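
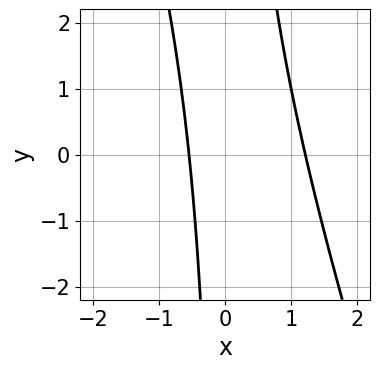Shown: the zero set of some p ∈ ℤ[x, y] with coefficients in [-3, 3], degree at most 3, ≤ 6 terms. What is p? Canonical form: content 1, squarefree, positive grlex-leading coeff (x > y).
3*x^2 + x*y - 2*x - 2

First, degree: no degree-1 curve has this shape, so deg p = 2.
Next, from the visible intercepts: no y-intercept at any integer in the box.
Finally, these observations pin down the coefficients.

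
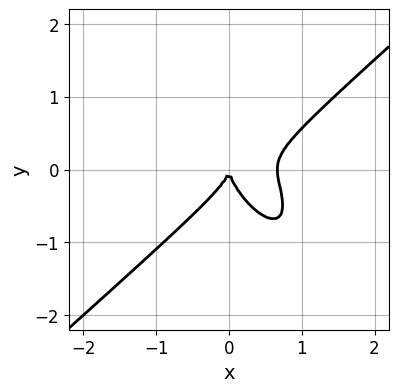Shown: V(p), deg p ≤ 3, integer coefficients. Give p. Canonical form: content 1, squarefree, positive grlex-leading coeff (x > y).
3*x^3 - 2*x*y^2 - 2*y^3 - 2*x^2

First, deg p = 3.
Next, from the axis intercepts and sections: it crosses the x-axis at the gridline x = 0; it meets the y-axis at y = 0 (among the integer gridlines).
Finally, assembling these constraints gives the stated polynomial.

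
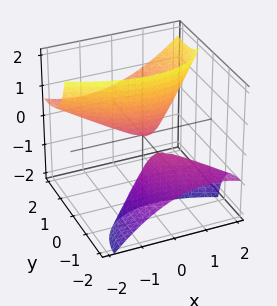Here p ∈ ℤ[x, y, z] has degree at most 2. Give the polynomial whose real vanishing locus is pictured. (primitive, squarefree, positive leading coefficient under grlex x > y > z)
x^2 + x*y + y^2 - 3*y*z - z

First, I count 2 distinct pieces.
Then, the degree is 2 — no degree-1 surface has this shape.
Next, reading off the gridlines: it crosses the z-axis at the gridline z = 0; one y-axis crossing is at y = 0; it meets the x-axis at x = 0 (among the integer gridlines).
Finally, assembling these constraints gives the stated polynomial.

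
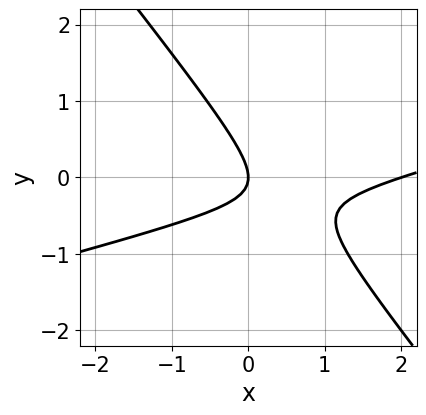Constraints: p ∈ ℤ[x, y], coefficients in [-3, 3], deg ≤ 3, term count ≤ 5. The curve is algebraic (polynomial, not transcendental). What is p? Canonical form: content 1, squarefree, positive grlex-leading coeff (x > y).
x^2 - 3*x*y - 3*y^2 - 2*x

1. The degree is 2 — the shape is more complex than any degree-1 curve.
2. Against the integer gridlines: the x-axis gridline crossings are at x ∈ {0, 2}; it crosses the y-axis at the gridline y = 0.
3. Matching integer coefficients to the picture gives p.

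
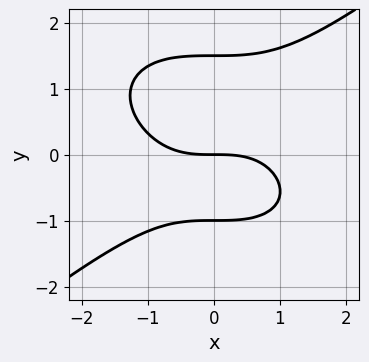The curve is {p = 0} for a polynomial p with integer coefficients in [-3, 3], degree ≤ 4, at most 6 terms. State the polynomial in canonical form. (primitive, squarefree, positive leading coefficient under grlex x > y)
x^3 - 2*y^3 + y^2 + 3*y

(a) Degree: the shape is more complex than any degree-2 curve, so deg p = 3.
(b) From the visible intercepts: among the integer gridlines, it crosses the y-axis at y ∈ {-1, 0}; one x-axis crossing is at x = 0.
(c) Fitting integer coefficients to these (and the overall shape) gives p.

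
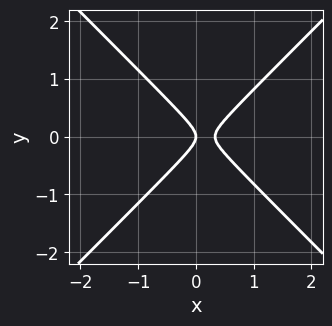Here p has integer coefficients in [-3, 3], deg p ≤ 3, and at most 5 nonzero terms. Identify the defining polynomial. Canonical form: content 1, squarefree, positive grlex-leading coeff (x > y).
Degree: no degree-1 curve has this shape, so deg p = 2.
Symmetries: it's symmetric under y → −y, forcing even powers of y.
Against the integer gridlines: one y-axis crossing is at y = 0; one x-axis crossing is at x = 0.
Assembling these constraints gives the stated polynomial.

3*x^2 - 3*y^2 - x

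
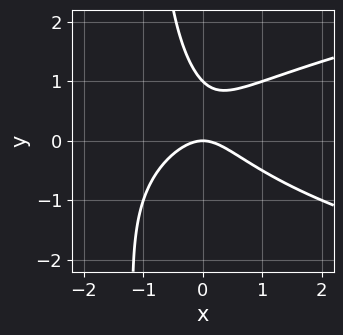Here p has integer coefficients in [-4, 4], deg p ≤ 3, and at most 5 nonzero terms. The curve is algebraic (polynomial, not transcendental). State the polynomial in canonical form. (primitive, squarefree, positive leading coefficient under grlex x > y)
x*y^2 - x^2 + y^2 - y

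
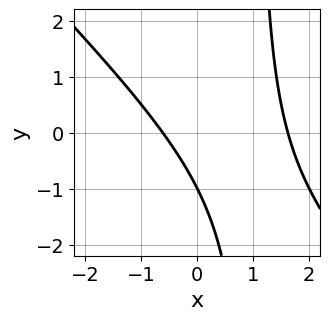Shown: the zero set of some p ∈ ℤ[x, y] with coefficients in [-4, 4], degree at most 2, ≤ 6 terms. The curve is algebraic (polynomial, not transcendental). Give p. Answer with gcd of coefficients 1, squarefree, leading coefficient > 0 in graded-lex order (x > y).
(a) The degree is 2 — the shape is more complex than any degree-1 curve.
(b) Observable constraints: one y-axis crossing is at y = -1.
(c) Fitting integer coefficients to these (and the overall shape) gives p.

x^2 + x*y - x - y - 1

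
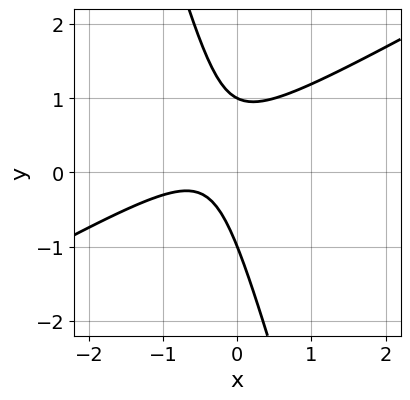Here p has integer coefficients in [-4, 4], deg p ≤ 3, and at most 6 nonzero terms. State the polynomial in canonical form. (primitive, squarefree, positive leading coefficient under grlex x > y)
2*x^2 - 3*x*y - y^2 + 2*x + 1

deg p = 2.
From the visible intercepts: the y-axis gridline crossings are at y ∈ {-1, 1}; it misses every integer gridline on the x-axis.
The integer polynomial consistent with all of this is the stated p.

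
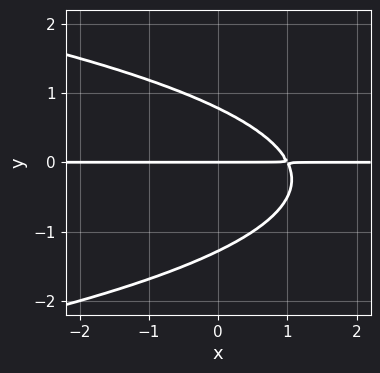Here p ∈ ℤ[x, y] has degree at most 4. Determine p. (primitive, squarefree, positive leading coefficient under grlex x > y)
First, degree: a generic line meets the curve in up to 3 points, so deg p = 3.
Then, checking where it meets the axes: it meets the y-axis at y = 0 (among the integer gridlines); every point of the x-axis in the box is on the curve.
Finally, putting this together gives p.

2*y^3 + 2*x*y + y^2 - 2*y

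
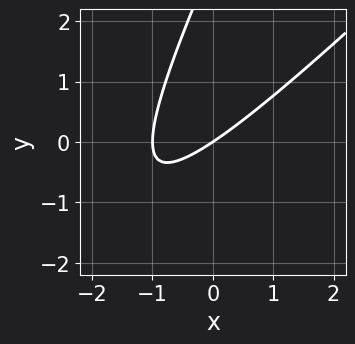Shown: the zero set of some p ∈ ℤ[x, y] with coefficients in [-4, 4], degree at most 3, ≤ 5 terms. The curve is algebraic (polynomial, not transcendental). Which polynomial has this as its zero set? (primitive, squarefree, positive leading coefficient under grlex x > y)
2*x^2 - 3*x*y + y^2 + 2*x - 3*y

First, degree: a generic line meets the curve in up to 2 points, so deg p = 2.
Then, observable constraints: among the integer gridlines, it crosses the x-axis at x ∈ {-1, 0}; it crosses the y-axis at the gridline y = 0.
Finally, solving for integer coefficients yields p as stated.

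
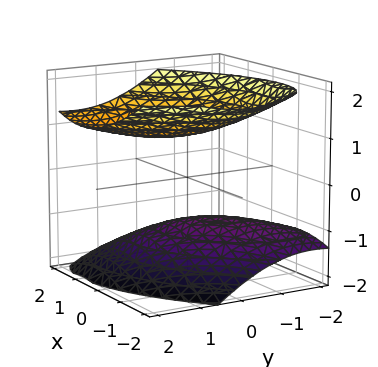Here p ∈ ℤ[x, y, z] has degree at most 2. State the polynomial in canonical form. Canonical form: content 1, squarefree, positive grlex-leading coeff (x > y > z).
x^2 - x*y + y^2 - y*z - 2*z^2 + 2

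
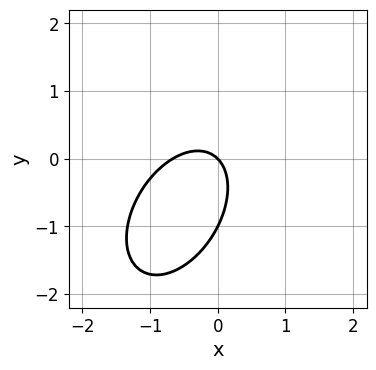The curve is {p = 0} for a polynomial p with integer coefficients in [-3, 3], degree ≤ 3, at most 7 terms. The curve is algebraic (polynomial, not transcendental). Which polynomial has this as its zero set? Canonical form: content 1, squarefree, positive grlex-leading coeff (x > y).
3*x^2 - 2*x*y + 2*y^2 + 2*x + 2*y

1. deg p = 2. The shape is more complex than any degree-1 curve.
2. Against the integer gridlines: one x-axis crossing is at x = 0; the y-axis gridline crossings are at y ∈ {-1, 0}.
3. Fitting integer coefficients to these (and the overall shape) gives p.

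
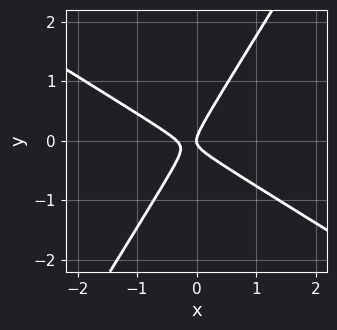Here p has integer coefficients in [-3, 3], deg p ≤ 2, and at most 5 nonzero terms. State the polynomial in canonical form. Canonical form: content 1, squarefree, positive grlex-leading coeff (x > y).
3*x^2 + 3*x*y - 3*y^2 + x

deg p = 2. A generic line meets the curve in up to 2 points.
Checking where it meets the axes: one y-axis crossing is at y = 0; it crosses the x-axis at the gridline x = 0.
Matching integer coefficients to the picture gives p.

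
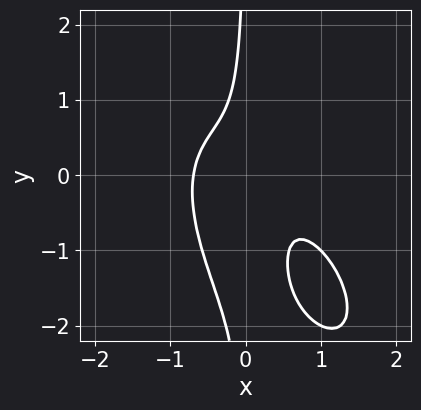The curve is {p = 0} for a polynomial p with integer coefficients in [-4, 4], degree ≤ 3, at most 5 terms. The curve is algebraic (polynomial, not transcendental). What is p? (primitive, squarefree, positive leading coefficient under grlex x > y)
First, degree: no degree-2 curve has this shape, so deg p = 3.
Then, reading off the gridlines: no y-intercept at any integer in the box.
Finally, these observations pin down the coefficients.

3*x^3 + 3*x^2*y + 2*x*y^2 + 3*x*y + 1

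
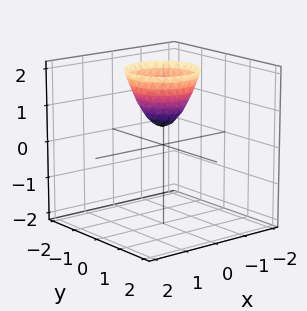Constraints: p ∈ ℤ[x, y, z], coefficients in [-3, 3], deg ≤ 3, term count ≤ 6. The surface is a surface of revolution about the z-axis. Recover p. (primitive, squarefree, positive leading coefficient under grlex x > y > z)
1. Degree: a generic line meets the surface in up to 2 points, so deg p = 2.
2. Symmetries: every cross-section ⟂ z is a circle, so x, y appear only via x² + y².
3. From the axis intercepts and sections: a circular section at z = 1 has radius between 0 and 1; the surface avoids every integer y-axis point in the box; it misses every integer gridline on the x-axis.
4. Putting this together gives p.

3*x^2 + 3*y^2 - 2*z + 1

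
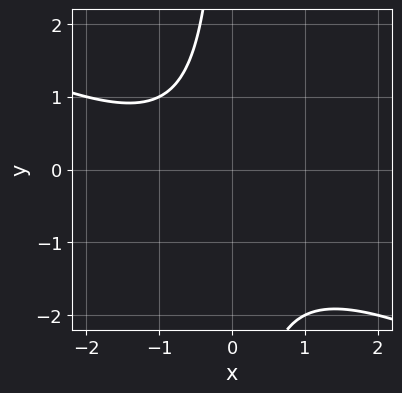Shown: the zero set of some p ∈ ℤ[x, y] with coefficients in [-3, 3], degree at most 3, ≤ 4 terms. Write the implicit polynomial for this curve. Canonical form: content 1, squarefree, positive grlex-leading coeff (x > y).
x^2 + 2*x*y + x + 2

1. The degree is 2 — a generic line meets the curve in up to 2 points.
2. Reading off the gridlines: the curve avoids every integer y-axis point in the box; it misses every integer gridline on the x-axis.
3. Together with the visible shape, these determine p as stated.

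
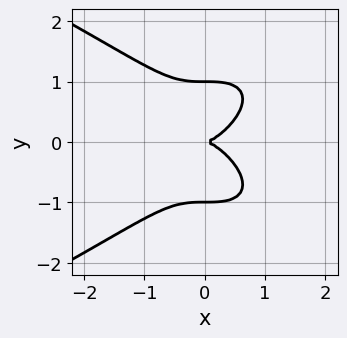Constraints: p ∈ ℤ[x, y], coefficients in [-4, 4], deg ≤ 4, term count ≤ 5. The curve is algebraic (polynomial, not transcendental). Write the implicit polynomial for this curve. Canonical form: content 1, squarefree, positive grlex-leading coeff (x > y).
y^4 + x^3 - y^2

The degree is 4 — the shape is more complex than any degree-3 curve.
Symmetries: it's symmetric under y → −y, forcing even powers of y.
Reading off the gridlines: it meets the x-axis at x = 0 (among the integer gridlines); among the integer gridlines, it crosses the y-axis at y ∈ {-1, 0, 1}.
Putting this together gives p.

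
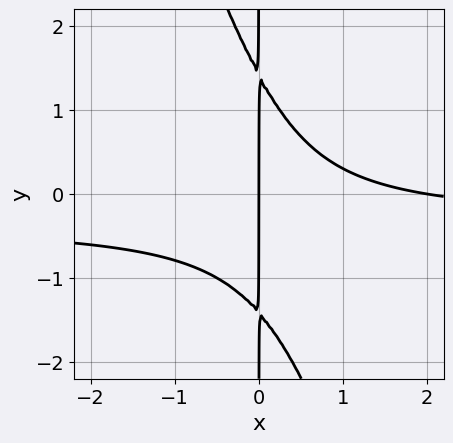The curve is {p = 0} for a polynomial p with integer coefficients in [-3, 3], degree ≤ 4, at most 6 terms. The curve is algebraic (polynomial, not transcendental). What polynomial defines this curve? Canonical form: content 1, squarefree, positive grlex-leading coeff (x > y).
First, the degree is 3 — the shape is more complex than any degree-2 curve.
Next, reading off the gridlines: among the integer gridlines, it crosses the x-axis at x ∈ {0, 2}; every point of the y-axis in the box is on the curve.
Finally, these observations pin down the coefficients.

3*x^2*y + x*y^2 + x^2 - 2*x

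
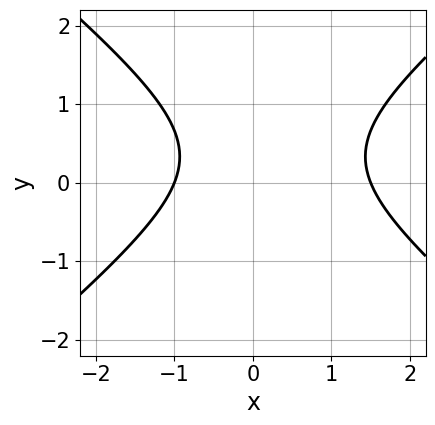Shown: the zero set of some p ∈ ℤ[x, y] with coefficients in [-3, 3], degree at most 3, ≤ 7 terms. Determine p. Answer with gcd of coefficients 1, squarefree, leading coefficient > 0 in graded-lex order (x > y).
1. The degree is 2 — a generic line meets the curve in up to 2 points.
2. Reading off the gridlines: it misses every integer gridline on the y-axis; it meets the x-axis at x = -1 (among the integer gridlines).
3. Solving for integer coefficients yields p as stated.

2*x^2 - 3*y^2 - x + 2*y - 3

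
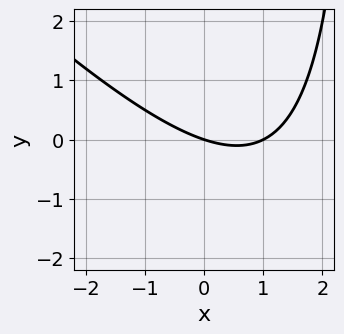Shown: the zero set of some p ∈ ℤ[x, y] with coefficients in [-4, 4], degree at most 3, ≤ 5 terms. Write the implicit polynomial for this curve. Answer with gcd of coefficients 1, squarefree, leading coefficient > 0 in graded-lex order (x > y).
(a) Degree: a generic line meets the curve in up to 2 points, so deg p = 2.
(b) Against the integer gridlines: one y-axis crossing is at y = 0; among the integer gridlines, it crosses the x-axis at x ∈ {0, 1}.
(c) Matching integer coefficients to the picture gives p.

x^2 + x*y - x - 3*y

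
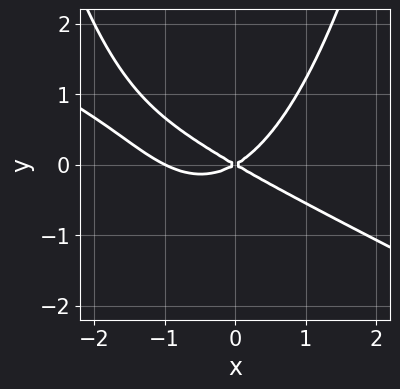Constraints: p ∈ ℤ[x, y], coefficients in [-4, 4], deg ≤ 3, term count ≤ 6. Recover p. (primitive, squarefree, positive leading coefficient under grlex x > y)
(a) Degree: the shape is more complex than any degree-2 curve, so deg p = 3.
(b) Against the integer gridlines: it crosses the y-axis at the gridline y = 0; the x-axis gridline crossings are at x ∈ {-1, 0}.
(c) These observations pin down the coefficients.

x^3 + 2*x^2*y + x^2 - 3*y^2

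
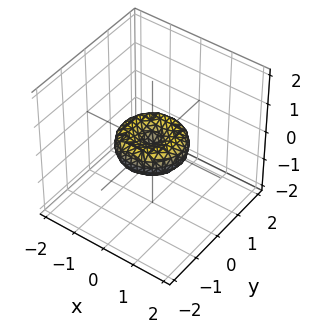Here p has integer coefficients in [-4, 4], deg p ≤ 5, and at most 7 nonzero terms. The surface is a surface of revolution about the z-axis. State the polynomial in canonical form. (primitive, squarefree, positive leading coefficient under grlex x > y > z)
2*x^4 + 4*x^2*y^2 + 2*y^4 - 2*x^2 - 2*y^2 + 3*z^2

The degree is 4 — a generic line meets the surface in up to 4 points.
Symmetries: rotational symmetry about the z-axis ⇒ p depends on x, y only through x² + y².
Observable constraints: a circular section at z = 0 has radius exactly 1; one z-axis crossing is at z = 0; the y-axis gridline crossings are at y ∈ {-1, 0, 1}; among the integer gridlines, it crosses the x-axis at x ∈ {-1, 0, 1}.
Together with the visible shape, these determine p as stated.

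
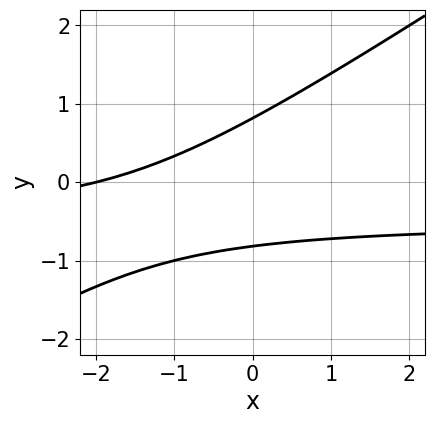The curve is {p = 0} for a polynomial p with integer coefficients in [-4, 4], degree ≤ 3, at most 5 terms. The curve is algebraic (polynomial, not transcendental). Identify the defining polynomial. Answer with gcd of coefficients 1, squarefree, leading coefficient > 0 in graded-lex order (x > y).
(a) Degree: no degree-1 curve has this shape, so deg p = 2.
(b) From the visible intercepts: it meets the x-axis at x = -2 (among the integer gridlines).
(c) Together with the visible shape, these determine p as stated.

2*x*y - 3*y^2 + x + 2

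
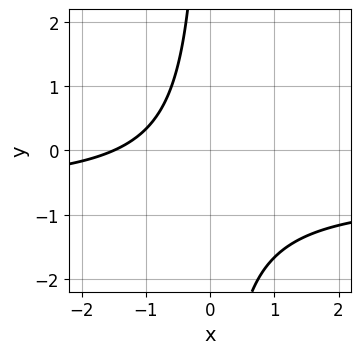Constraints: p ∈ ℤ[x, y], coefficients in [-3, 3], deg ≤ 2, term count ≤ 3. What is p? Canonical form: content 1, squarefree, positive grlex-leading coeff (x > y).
Degree: a generic line meets the curve in up to 2 points, so deg p = 2.
From the visible intercepts: it misses every integer gridline on the y-axis.
Together with the visible shape, these determine p as stated.

3*x*y + 2*x + 3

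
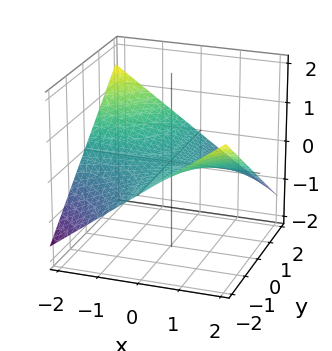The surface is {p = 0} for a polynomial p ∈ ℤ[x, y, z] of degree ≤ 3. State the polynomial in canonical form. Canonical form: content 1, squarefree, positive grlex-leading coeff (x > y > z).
x*y + 3*z

The degree is 2 — a hyperbolic paraboloid; a quadric.
Checking where it meets the axes: every point of the y-axis in the box is on the surface; it meets the z-axis at z = 0 (among the integer gridlines); the visible x-axis segment lies entirely on the surface.
Assembling these constraints gives the stated polynomial.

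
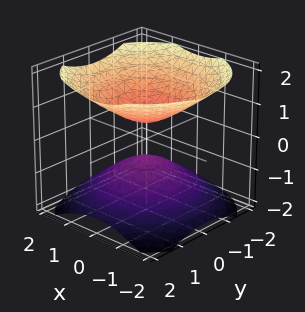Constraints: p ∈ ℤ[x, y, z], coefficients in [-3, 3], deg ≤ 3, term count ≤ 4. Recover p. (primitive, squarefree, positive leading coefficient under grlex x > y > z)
(a) I count 2 distinct pieces. Treating them together as one polynomial.
(b) deg p = 2. The shape is more complex than any degree-1 surface.
(c) Symmetries: the surface is invariant under rotation about z: p = q(x² + y², z).
(d) From the visible intercepts: the surface avoids every integer y-axis point in the box; a circular section at z = 1 has radius exactly 1.
(e) Assembling these constraints gives the stated polynomial.

2*x^2 + 2*y^2 - 3*z^2 + 1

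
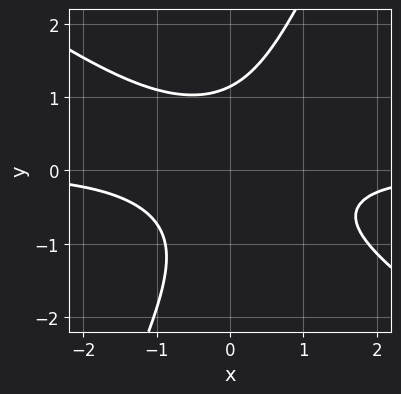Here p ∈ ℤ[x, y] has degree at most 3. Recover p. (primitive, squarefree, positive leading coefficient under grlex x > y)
3*x^2*y + 3*x*y^2 - 2*y^3 + 3

The degree is 3 — the shape is more complex than any degree-2 curve.
From the axis intercepts and sections: the curve avoids every integer x-axis point in the box.
Assembling these constraints gives the stated polynomial.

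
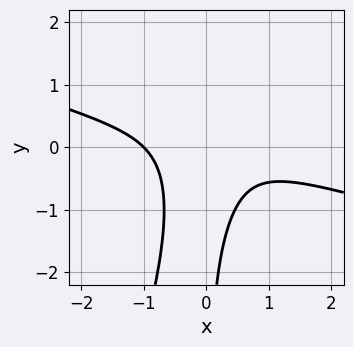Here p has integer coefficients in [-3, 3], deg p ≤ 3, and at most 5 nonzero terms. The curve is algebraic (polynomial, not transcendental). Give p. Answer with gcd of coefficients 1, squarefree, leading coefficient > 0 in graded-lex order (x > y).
1. The degree is 3 — no degree-2 curve has this shape.
2. Observable constraints: it crosses the x-axis at the gridline x = -1; no y-intercept at any integer in the box.
3. Matching integer coefficients to the picture gives p.

x^3 + 3*x^2*y - x*y^2 + 1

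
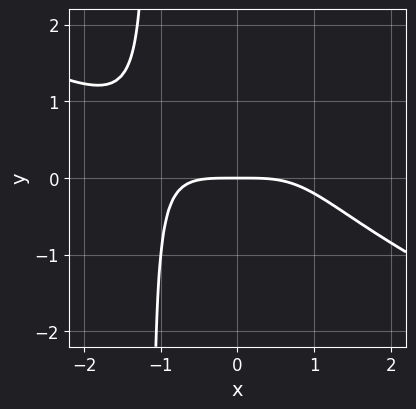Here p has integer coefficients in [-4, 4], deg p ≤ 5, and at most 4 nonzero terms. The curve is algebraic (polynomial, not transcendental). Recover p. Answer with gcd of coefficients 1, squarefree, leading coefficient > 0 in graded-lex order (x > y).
The degree is 4 — a generic line meets the curve in up to 4 points.
Reading off the gridlines: one y-axis crossing is at y = 0; it meets the x-axis at x = 0 (among the integer gridlines).
Together with the visible shape, these determine p as stated.

x^4 + 2*x^3*y + 3*y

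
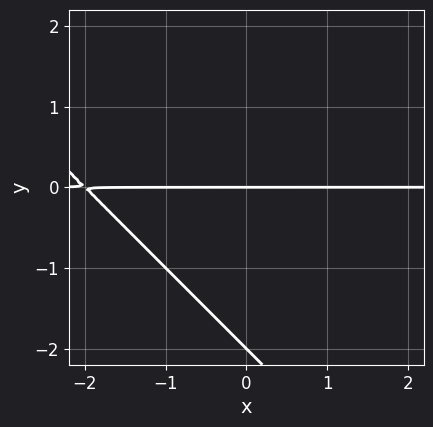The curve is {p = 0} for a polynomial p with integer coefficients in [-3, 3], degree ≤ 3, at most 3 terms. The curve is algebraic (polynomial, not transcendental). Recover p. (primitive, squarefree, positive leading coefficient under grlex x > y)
x*y + y^2 + 2*y

First, deg p = 2.
Next, from the axis intercepts and sections: among the integer gridlines, it crosses the y-axis at y ∈ {-2, 0}; every point of the x-axis in the box is on the curve.
Finally, these observations pin down the coefficients.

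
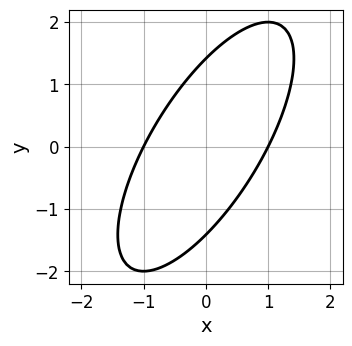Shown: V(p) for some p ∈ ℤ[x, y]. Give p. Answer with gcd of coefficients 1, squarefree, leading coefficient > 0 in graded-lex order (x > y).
2*x^2 - 2*x*y + y^2 - 2

First, the degree is 2 — the shape is more complex than any degree-1 curve.
Then, from the visible intercepts: among the integer gridlines, it crosses the x-axis at x ∈ {-1, 1}.
Finally, the integer polynomial consistent with all of this is the stated p.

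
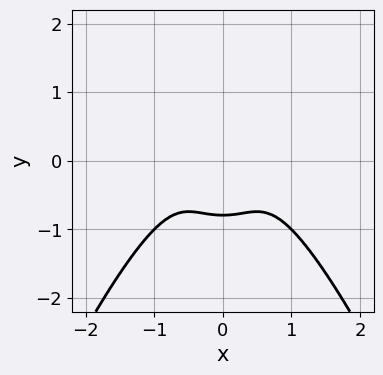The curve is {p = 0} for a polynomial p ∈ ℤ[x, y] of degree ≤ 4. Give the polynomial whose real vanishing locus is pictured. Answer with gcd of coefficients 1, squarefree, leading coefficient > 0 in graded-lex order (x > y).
(a) Degree: no degree-3 curve has this shape, so deg p = 4.
(b) Symmetries: mirror symmetry x ↦ −x ⇒ only even powers of x.
(c) Checking where it meets the axes: the curve avoids every integer x-axis point in the box.
(d) Solving for integer coefficients yields p as stated.

3*x^4 + 2*x^2*y + 2*y^3 + 1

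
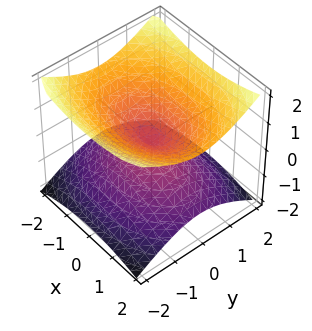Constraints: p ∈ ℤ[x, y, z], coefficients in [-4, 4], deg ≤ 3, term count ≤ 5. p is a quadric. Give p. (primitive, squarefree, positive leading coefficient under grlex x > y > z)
x^2 + 2*y^2 - 3*z^2

(a) deg p = 2. Two nappes meeting at a single point; a quadric.
(b) Symmetries: it's symmetric under y → −y, forcing even powers of y; the z ↦ −z reflection is a symmetry, so z appears only in even powers; it's symmetric under x → −x, forcing even powers of x.
(c) Against the integer gridlines: it crosses the z-axis at the gridline z = 0; it meets the x-axis at x = 0 (among the integer gridlines); it crosses the y-axis at the gridline y = 0.
(d) Solving for integer coefficients yields p as stated.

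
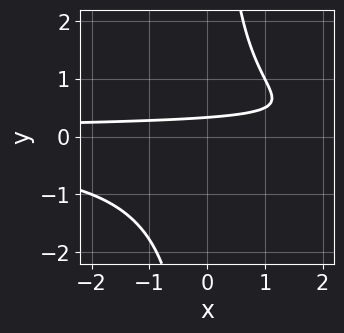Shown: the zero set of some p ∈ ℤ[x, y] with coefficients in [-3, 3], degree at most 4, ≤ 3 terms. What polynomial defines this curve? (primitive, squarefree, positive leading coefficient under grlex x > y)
1. The degree is 3 — a generic line meets the curve in up to 3 points.
2. From the visible intercepts: the curve avoids every integer x-axis point in the box.
3. Putting this together gives p.

2*x*y^2 - 3*y + 1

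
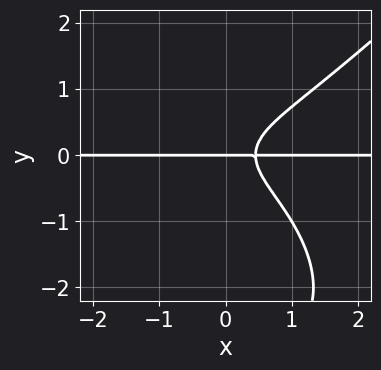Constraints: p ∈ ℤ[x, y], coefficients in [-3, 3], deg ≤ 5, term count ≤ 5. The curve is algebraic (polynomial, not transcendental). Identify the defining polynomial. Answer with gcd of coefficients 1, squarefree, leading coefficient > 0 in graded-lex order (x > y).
x^3*y - y^4 - 3*y^3 + 2*x*y - y

(a) Degree: the shape is more complex than any degree-3 curve, so deg p = 4.
(b) Against the integer gridlines: the visible x-axis segment lies entirely on the curve; it crosses the y-axis at the gridline y = 0.
(c) Assembling these constraints gives the stated polynomial.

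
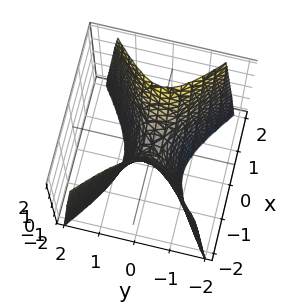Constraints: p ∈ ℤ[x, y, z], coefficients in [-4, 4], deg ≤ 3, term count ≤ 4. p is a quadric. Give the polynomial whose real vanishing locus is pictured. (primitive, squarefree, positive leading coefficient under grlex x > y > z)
2*x^2 - 3*y^2 - z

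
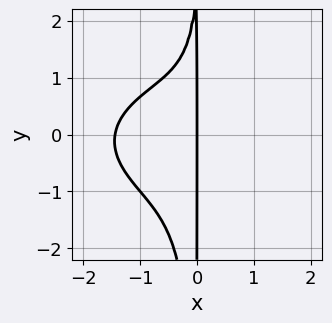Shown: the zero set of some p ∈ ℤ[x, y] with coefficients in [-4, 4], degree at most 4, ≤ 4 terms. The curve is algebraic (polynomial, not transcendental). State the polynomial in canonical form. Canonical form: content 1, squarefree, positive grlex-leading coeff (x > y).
First, the degree is 4 — no degree-3 curve has this shape.
Then, checking where it meets the axes: the visible y-axis segment lies entirely on the curve; it meets the x-axis at x = 0 (among the integer gridlines).
Finally, matching integer coefficients to the picture gives p.

x^4 + 3*x^2*y^2 - x*y + 3*x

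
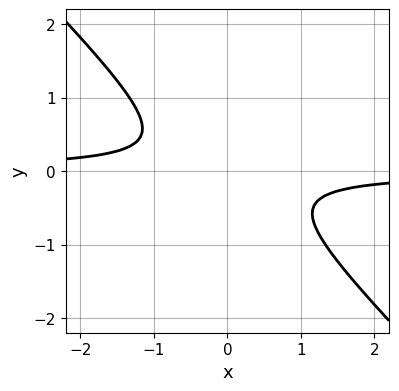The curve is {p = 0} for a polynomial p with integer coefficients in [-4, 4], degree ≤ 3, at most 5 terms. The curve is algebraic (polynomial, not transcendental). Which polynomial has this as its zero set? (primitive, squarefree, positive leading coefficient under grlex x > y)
Degree: a generic line meets the curve in up to 2 points, so deg p = 2.
Observable constraints: no y-intercept at any integer in the box; no x-intercept at any integer in the box.
These observations pin down the coefficients.

3*x*y + 3*y^2 + 1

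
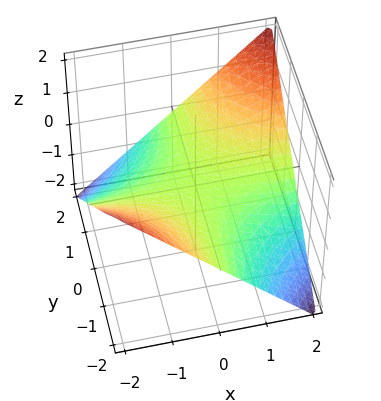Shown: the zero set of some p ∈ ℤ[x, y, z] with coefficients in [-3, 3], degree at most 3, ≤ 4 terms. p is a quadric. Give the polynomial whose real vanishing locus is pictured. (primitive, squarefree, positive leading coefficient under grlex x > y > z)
1. The degree is 2 — a hyperbolic paraboloid; a quadric.
2. From the visible intercepts: every point of the x-axis in the box is on the surface; it crosses the z-axis at the gridline z = 0; every point of the y-axis in the box is on the surface.
3. Matching integer coefficients to the picture gives p.

x*y - 2*z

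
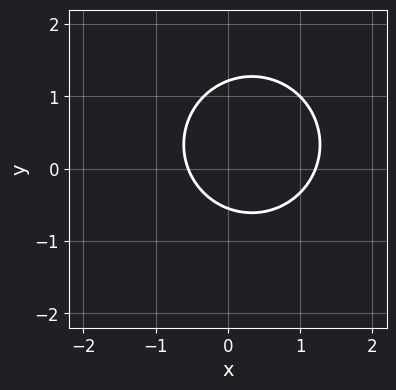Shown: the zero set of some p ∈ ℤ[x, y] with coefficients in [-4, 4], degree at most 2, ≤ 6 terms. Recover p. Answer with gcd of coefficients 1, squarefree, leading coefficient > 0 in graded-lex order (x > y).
3*x^2 + 3*y^2 - 2*x - 2*y - 2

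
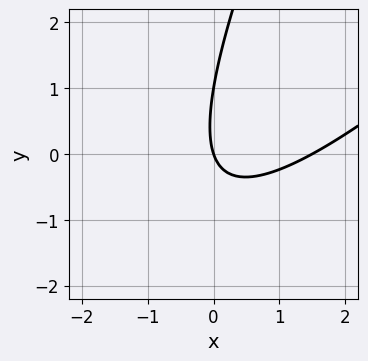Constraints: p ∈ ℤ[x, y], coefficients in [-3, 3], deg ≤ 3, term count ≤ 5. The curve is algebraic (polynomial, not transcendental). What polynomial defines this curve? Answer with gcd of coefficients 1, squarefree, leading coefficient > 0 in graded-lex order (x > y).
2*x^2 - 3*x*y + y^2 - 3*x - y

1. The degree is 2 — no degree-1 curve has this shape.
2. Against the integer gridlines: among the integer gridlines, it crosses the y-axis at y ∈ {0, 1}; it meets the x-axis at x = 0 (among the integer gridlines).
3. Putting this together gives p.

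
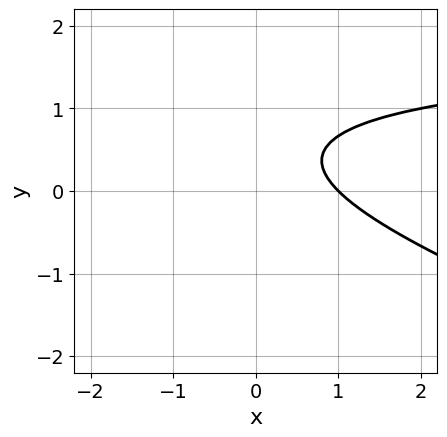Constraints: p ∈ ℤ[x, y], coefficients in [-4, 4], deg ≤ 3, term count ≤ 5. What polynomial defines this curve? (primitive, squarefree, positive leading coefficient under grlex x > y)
x*y + 3*y^2 - 2*x - 3*y + 2

(a) Degree: the shape is more complex than any degree-1 curve, so deg p = 2.
(b) Observable constraints: it misses every integer gridline on the y-axis; it meets the x-axis at x = 1 (among the integer gridlines).
(c) Together with the visible shape, these determine p as stated.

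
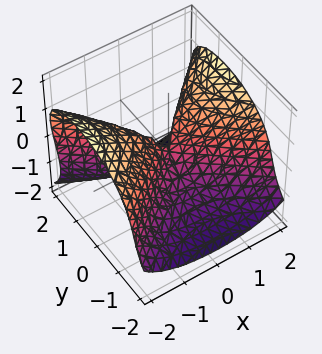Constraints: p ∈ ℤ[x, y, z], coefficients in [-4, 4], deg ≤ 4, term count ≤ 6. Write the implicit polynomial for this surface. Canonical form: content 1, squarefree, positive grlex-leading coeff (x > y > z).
First, deg p = 3.
Next, from the axis intercepts and sections: one x-axis crossing is at x = 0; it meets the y-axis at y = 0 (among the integer gridlines); one z-axis crossing is at z = 0.
Finally, putting this together gives p.

2*z^3 - 2*x^2 + 3*y^2 - 2*y*z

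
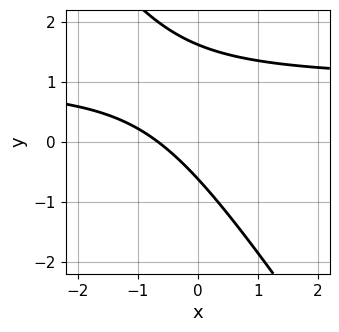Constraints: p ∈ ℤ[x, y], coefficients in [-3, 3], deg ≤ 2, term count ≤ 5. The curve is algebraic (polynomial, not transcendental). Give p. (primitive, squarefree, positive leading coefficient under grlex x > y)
First, deg p = 2. No degree-1 curve has this shape.
Finally, matching integer coefficients to the picture gives p.

3*x*y + 2*y^2 - 3*x - 2*y - 2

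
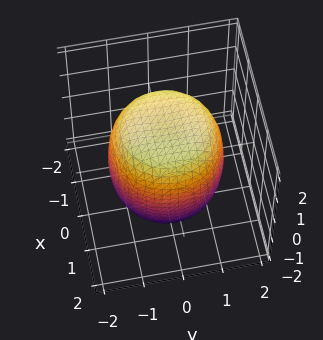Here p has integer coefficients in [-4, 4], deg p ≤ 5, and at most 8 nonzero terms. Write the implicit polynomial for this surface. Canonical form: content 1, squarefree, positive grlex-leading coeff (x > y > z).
x^4 + 2*x^2*y^2 + y^4 - x^2 - y^2 + z^2 - 2

1. Degree: a generic line meets the surface in up to 4 points, so deg p = 4.
2. By symmetry, the z-axis is an axis of rotation, so x and y enter only as x² + y².
3. From the axis intercepts and sections: a circular section at z = 0 has radius between 1 and 2.
4. Putting this together gives p.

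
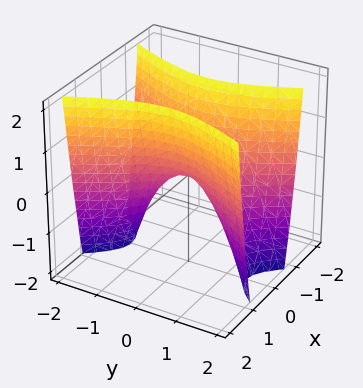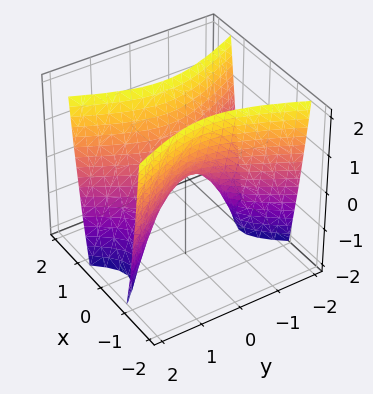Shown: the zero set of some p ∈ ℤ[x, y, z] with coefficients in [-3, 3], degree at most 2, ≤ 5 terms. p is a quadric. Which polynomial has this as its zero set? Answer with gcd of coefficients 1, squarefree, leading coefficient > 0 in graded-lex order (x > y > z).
(a) Degree: a saddle surface; a quadric, so deg p = 2.
(b) Symmetries: mirror symmetry y ↦ −y ⇒ only even powers of y; the x ↦ −x reflection is a symmetry, so x appears only in even powers.
(c) Against the integer gridlines: one y-axis crossing is at y = 0; one x-axis crossing is at x = 0; it crosses the z-axis at the gridline z = 0.
(d) Together with the visible shape, these determine p as stated.

3*x^2 - y^2 - z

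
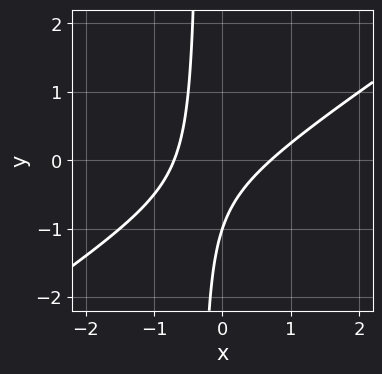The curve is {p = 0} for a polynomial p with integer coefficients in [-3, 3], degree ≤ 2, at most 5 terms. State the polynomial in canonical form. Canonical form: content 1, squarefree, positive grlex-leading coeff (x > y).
2*x^2 - 3*x*y - y - 1

The degree is 2 — the shape is more complex than any degree-1 curve.
Against the integer gridlines: it crosses the y-axis at the gridline y = -1.
Fitting integer coefficients to these (and the overall shape) gives p.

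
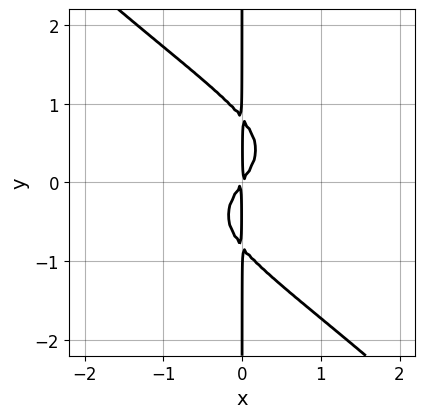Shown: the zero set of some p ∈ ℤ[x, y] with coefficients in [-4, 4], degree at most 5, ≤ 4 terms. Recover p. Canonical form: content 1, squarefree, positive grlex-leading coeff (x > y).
(a) Degree: no degree-3 curve has this shape, so deg p = 4.
(b) Reading off the gridlines: every point of the y-axis in the box is on the curve.
(c) Fitting integer coefficients to these (and the overall shape) gives p.

3*x^2*y^2 + 3*x*y^3 + 3*x^2 - 2*x*y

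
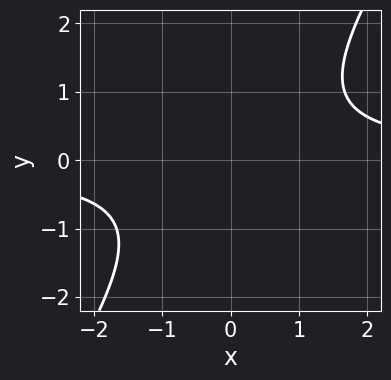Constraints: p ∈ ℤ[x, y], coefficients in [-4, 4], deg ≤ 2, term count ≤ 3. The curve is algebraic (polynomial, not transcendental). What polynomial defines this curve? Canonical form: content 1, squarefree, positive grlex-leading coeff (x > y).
The degree is 2 — a generic line meets the curve in up to 2 points.
From the axis intercepts and sections: no x-intercept at any integer in the box; it misses every integer gridline on the y-axis.
Assembling these constraints gives the stated polynomial.

3*x*y - 2*y^2 - 3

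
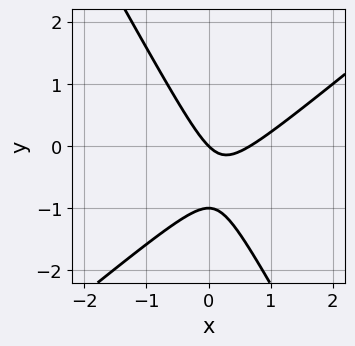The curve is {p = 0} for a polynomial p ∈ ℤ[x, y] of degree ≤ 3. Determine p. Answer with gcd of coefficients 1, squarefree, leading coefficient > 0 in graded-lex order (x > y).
3*x^2 - 2*x*y - 2*y^2 - 2*x - 2*y

First, deg p = 2. A generic line meets the curve in up to 2 points.
Next, checking where it meets the axes: one x-axis crossing is at x = 0; among the integer gridlines, it crosses the y-axis at y ∈ {-1, 0}.
Finally, putting this together gives p.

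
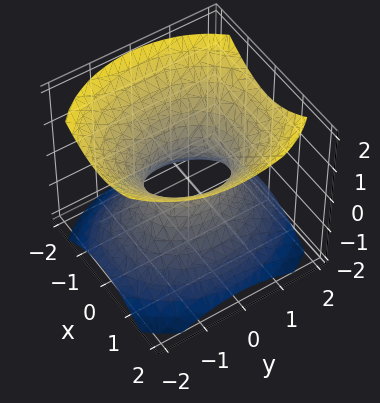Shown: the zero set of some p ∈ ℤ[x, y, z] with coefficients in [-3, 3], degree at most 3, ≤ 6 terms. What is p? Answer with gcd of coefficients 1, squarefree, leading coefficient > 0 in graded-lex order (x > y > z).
3*x^2 + 2*y^2 - 3*z^2 - 2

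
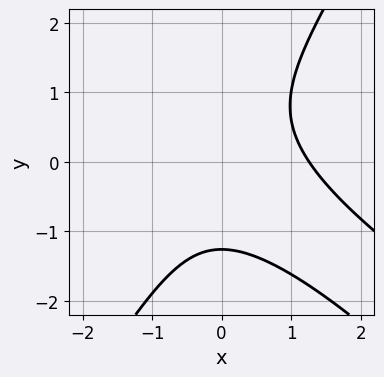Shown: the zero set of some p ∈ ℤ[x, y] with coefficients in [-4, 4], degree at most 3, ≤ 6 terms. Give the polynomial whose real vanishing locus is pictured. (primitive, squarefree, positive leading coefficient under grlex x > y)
The degree is 3 — a generic line meets the curve in up to 3 points.
Solving for integer coefficients yields p as stated.

x^3 + 2*x^2*y - y^3 - 2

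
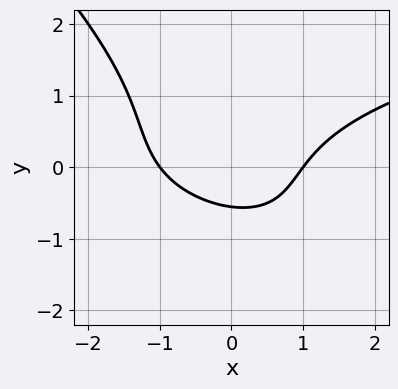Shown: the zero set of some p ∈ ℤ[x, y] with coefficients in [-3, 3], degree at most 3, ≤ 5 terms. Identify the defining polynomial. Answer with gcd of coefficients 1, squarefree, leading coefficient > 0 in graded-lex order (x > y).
First, deg p = 3.
Next, checking where it meets the axes: the x-axis gridline crossings are at x ∈ {-1, 1}.
Finally, fitting integer coefficients to these (and the overall shape) gives p.

2*x*y^2 + 2*y^3 - 2*x^2 + 3*y + 2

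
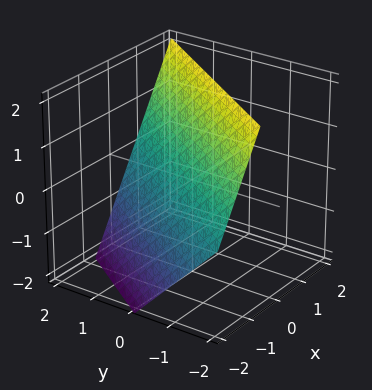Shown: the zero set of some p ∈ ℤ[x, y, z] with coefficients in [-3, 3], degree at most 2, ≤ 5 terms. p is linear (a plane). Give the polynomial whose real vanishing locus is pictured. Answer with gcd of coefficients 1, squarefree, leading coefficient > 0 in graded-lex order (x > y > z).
First, degree: the surface is flat (a plane), so deg p = 1.
Next, from the axis intercepts and sections: one z-axis crossing is at z = 1; one y-axis crossing is at y = 1.
Finally, together with the visible shape, these determine p as stated.

3*x - 2*y - 2*z + 2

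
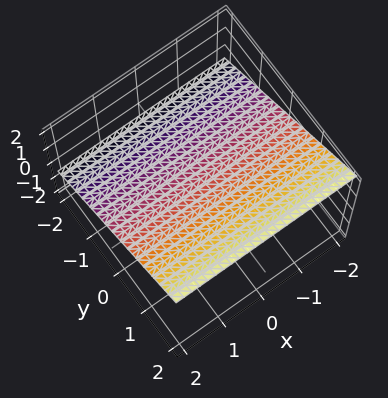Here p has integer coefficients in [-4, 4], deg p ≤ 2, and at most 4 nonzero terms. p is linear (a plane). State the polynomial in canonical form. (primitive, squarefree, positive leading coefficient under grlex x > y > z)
1. The degree is 1 — every cross-section is a straight line — this is a plane.
2. Against the integer gridlines: no x-intercept at any integer in the box; it meets the y-axis at y = -1 (among the integer gridlines).
3. Together with the visible shape, these determine p as stated.

2*y - 3*z + 2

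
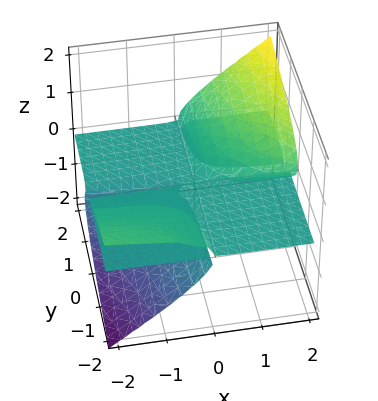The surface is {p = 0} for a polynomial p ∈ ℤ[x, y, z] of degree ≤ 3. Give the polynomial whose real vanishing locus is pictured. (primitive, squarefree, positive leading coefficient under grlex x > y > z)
First, I count 2 distinct pieces. They look like related sheets of one shape, so recover p as a whole.
Then, degree: a generic line meets the surface in up to 3 points, so deg p = 3.
Then, from the visible intercepts: the visible y-axis segment lies entirely on the surface; it crosses the z-axis at the gridline z = 0.
Finally, fitting integer coefficients to these (and the overall shape) gives p.

x*y*z + 2*x*z^2 - 3*z^3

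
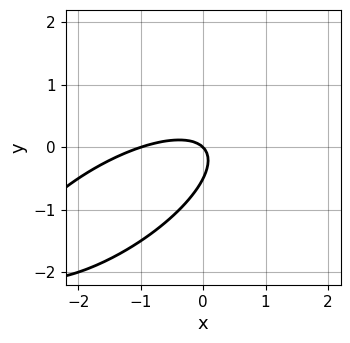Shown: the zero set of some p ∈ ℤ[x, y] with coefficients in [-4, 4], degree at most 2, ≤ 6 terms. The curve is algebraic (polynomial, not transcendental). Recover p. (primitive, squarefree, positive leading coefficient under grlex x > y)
x^2 - 2*x*y + 2*y^2 + x + y

The degree is 2 — no degree-1 curve has this shape.
Observable constraints: it crosses the y-axis at the gridline y = 0; among the integer gridlines, it crosses the x-axis at x ∈ {-1, 0}.
Fitting integer coefficients to these (and the overall shape) gives p.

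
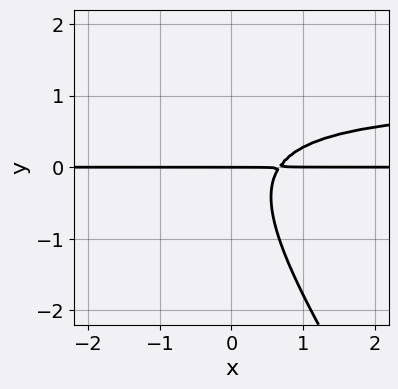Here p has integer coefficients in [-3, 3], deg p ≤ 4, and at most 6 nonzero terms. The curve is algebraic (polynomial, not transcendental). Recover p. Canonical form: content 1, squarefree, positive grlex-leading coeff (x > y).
3*x*y^2 + 2*y^3 - 3*x*y + 2*y

(a) Degree: no degree-2 curve has this shape, so deg p = 3.
(b) Checking where it meets the axes: it meets the y-axis at y = 0 (among the integer gridlines); the visible x-axis segment lies entirely on the curve.
(c) Assembling these constraints gives the stated polynomial.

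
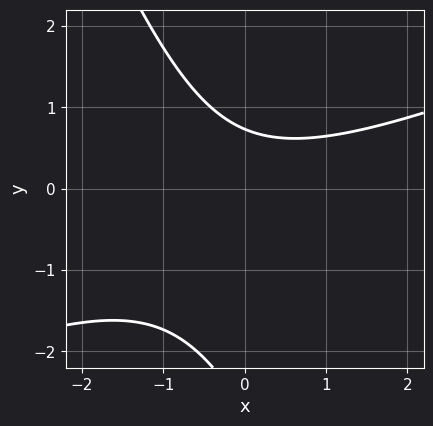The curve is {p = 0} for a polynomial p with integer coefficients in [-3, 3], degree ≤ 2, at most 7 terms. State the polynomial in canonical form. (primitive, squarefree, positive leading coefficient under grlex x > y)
First, deg p = 2.
Then, from the axis intercepts and sections: the curve avoids every integer x-axis point in the box.
Finally, putting this together gives p.

x^2 - 2*x*y - y^2 - 2*y + 2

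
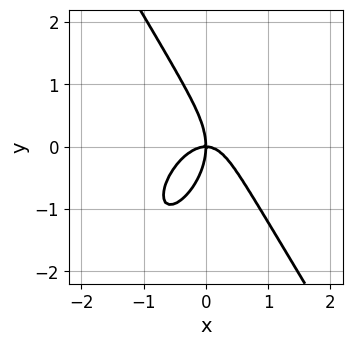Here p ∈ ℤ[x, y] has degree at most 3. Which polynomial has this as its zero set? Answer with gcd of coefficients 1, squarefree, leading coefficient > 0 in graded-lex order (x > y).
3*x^3 - x^2*y + y^3 + 2*x*y

(a) The degree is 3 — a generic line meets the curve in up to 3 points.
(b) Reading off the gridlines: one x-axis crossing is at x = 0; it meets the y-axis at y = 0 (among the integer gridlines).
(c) Solving for integer coefficients yields p as stated.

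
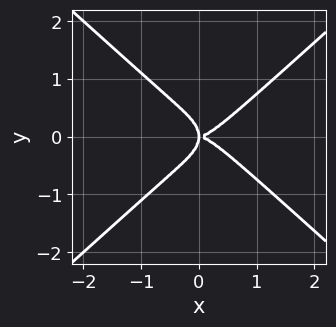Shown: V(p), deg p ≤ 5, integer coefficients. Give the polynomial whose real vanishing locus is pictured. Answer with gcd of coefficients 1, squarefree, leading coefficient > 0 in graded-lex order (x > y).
First, deg p = 4. No degree-3 curve has this shape.
Then, symmetries: the y ↦ −y reflection is a symmetry, so y appears only in even powers.
Then, checking where it meets the axes: it crosses the x-axis at the gridline x = 0; it crosses the y-axis at the gridline y = 0.
Finally, assembling these constraints gives the stated polynomial.

2*x^4 - 3*y^4 - 2*x*y^2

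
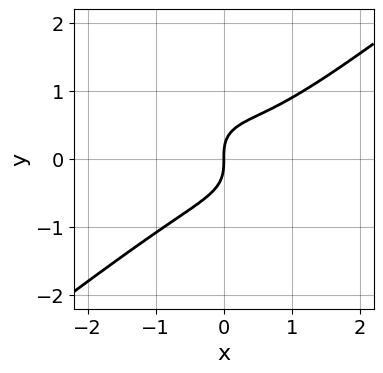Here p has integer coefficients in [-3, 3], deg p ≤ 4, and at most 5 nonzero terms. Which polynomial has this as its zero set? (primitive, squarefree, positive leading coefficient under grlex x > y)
1. deg p = 3. The shape is more complex than any degree-2 curve.
2. Observable constraints: one y-axis crossing is at y = 0; it meets the x-axis at x = 0 (among the integer gridlines).
3. Putting this together gives p.

2*x^3 - x*y^2 - 3*y^3 - x^2 + 2*x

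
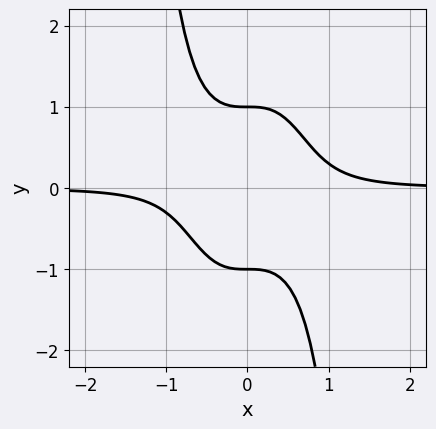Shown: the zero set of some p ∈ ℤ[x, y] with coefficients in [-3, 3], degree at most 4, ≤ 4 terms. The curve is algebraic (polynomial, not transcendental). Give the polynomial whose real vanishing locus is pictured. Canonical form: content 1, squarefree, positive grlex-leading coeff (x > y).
1. deg p = 4.
2. Reading off the gridlines: among the integer gridlines, it crosses the y-axis at y ∈ {-1, 1}; it misses every integer gridline on the x-axis.
3. The integer polynomial consistent with all of this is the stated p.

3*x^3*y + y^2 - 1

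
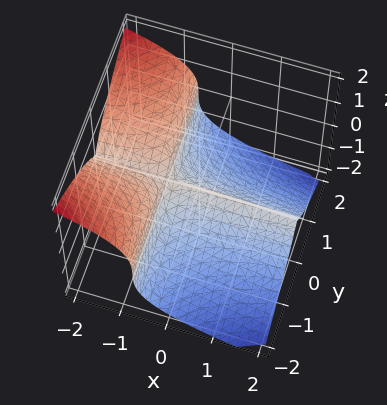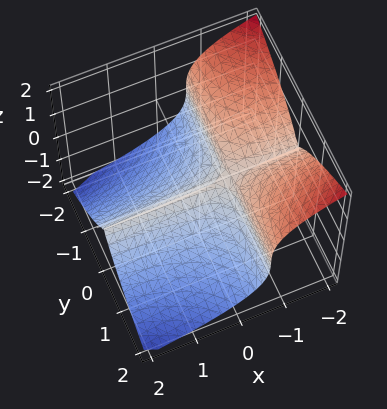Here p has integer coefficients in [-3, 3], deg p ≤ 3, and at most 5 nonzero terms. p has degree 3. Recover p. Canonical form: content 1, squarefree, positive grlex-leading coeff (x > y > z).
3*x*y^2 + 3*z^3 + 2*y^2

deg p = 3. No degree-2 surface has this shape.
Observable constraints: it meets the y-axis at y = 0 (among the integer gridlines); every point of the x-axis in the box is on the surface; it meets the z-axis at z = 0 (among the integer gridlines).
Putting this together gives p.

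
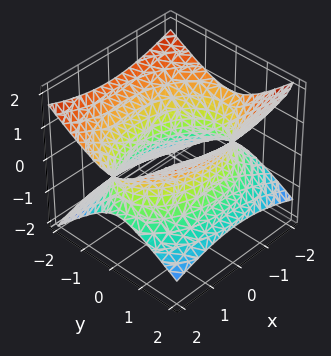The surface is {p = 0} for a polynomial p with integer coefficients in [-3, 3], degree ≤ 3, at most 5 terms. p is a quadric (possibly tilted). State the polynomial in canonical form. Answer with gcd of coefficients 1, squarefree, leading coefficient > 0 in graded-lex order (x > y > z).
x^2 + 2*y^2 + y*z - 3*z^2 - 3

1. deg p = 2.
2. Against the integer gridlines: no z-intercept at any integer in the box.
3. The integer polynomial consistent with all of this is the stated p.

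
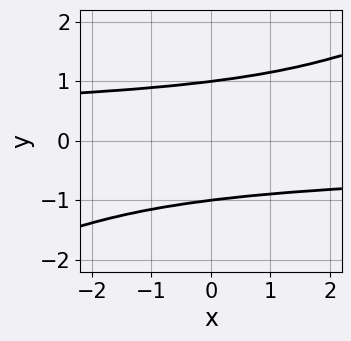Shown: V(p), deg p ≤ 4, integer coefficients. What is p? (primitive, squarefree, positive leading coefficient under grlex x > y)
First, deg p = 4. The shape is more complex than any degree-3 curve.
Next, from the axis intercepts and sections: the y-axis gridline crossings are at y ∈ {-1, 1}; no x-intercept at any integer in the box.
Finally, matching integer coefficients to the picture gives p.

x*y^3 - 2*y^4 + 2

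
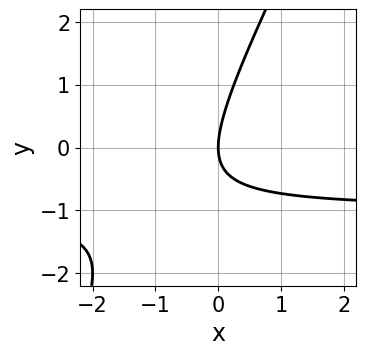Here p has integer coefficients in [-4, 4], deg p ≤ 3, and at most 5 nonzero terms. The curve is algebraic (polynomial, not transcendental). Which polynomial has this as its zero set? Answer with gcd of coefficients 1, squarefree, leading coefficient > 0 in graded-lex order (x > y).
2*x*y - y^2 + 2*x

1. deg p = 2. No degree-1 curve has this shape.
2. From the visible intercepts: it crosses the x-axis at the gridline x = 0; it crosses the y-axis at the gridline y = 0.
3. Matching integer coefficients to the picture gives p.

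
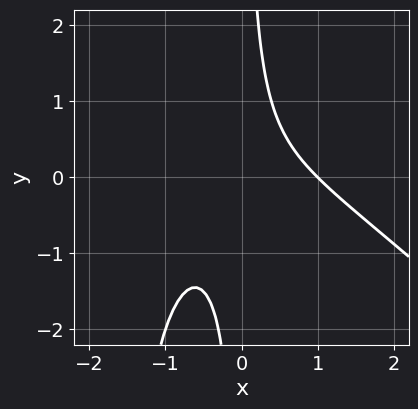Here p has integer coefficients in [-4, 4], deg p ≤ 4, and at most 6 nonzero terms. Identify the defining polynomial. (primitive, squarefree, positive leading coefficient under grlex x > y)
x^3 + x^2*y + 2*x*y - 1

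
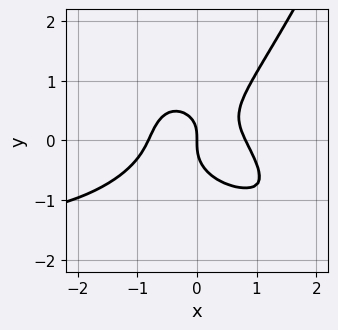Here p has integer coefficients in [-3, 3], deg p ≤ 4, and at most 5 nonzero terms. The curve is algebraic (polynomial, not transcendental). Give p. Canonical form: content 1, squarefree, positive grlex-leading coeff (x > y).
(a) Degree: a generic line meets the curve in up to 4 points, so deg p = 4.
(b) From the visible intercepts: one x-axis crossing is at x = 0; one y-axis crossing is at y = 0.
(c) Together with the visible shape, these determine p as stated.

2*x^3*y + 3*x^3 - 3*y^3 + x*y - 2*x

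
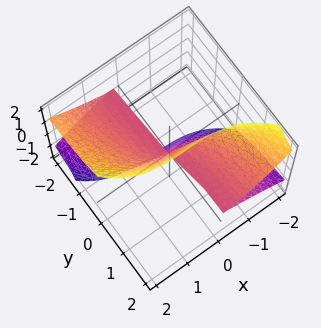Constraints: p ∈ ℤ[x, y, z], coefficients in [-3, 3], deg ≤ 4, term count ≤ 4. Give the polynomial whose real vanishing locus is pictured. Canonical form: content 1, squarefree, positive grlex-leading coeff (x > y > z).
deg p = 3. No degree-2 surface has this shape.
Reading off the gridlines: it crosses the z-axis at the gridline z = 0; it meets the x-axis at x = 0 (among the integer gridlines).
Solving for integer coefficients yields p as stated. Check: (0, 1, 0) on the y-axis lies on the surface, and p(0, 1, 0) = 0. ✓

x^3 + 3*y*z^2 - z^3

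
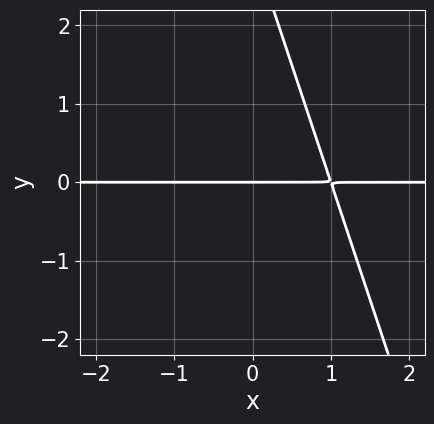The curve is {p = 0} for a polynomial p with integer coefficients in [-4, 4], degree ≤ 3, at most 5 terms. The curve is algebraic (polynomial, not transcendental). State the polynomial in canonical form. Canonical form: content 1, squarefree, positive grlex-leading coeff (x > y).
3*x*y + y^2 - 3*y

Degree: a generic line meets the curve in up to 2 points, so deg p = 2.
Against the integer gridlines: the visible x-axis segment lies entirely on the curve; it meets the y-axis at y = 0 (among the integer gridlines).
These observations pin down the coefficients.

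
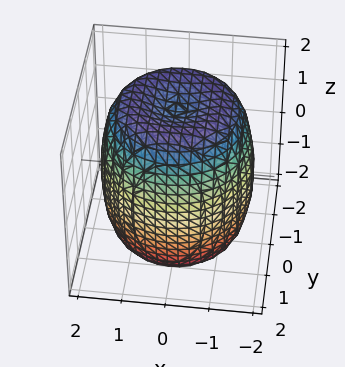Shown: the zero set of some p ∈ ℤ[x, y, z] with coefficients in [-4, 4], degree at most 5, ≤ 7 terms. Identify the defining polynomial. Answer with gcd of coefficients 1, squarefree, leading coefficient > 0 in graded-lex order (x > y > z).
x^4 + 2*x^2*y^2 + y^4 - 2*x^2 - 2*y^2 + z^2 - 3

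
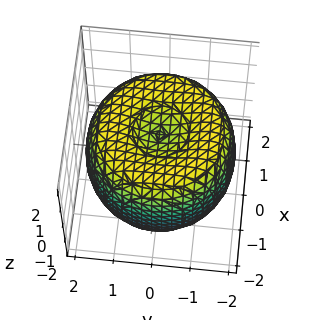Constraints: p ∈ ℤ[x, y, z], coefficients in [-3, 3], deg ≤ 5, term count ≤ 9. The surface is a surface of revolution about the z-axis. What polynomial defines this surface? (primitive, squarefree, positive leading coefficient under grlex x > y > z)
x^4 + 2*x^2*y^2 + y^4 - 3*x^2 - 3*y^2 + 2*z^2 - 2

First, degree: a generic line meets the surface in up to 4 points, so deg p = 4.
Then, symmetries: the surface is invariant under rotation about z: p = q(x² + y², z).
Then, checking where it meets the axes: a circular section at z = 0 has radius between 1 and 2; among the integer gridlines, it crosses the z-axis at z ∈ {-1, 1}.
Finally, assembling these constraints gives the stated polynomial.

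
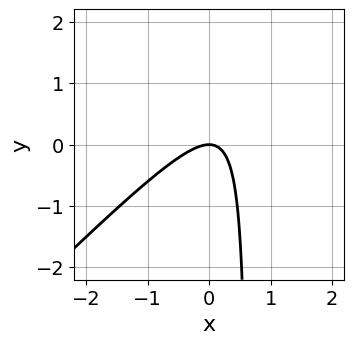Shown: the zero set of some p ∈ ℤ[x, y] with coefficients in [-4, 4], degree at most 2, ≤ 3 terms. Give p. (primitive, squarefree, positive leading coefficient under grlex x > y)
(a) Degree: no degree-1 curve has this shape, so deg p = 2.
(b) From the visible intercepts: it meets the x-axis at x = 0 (among the integer gridlines); it crosses the y-axis at the gridline y = 0.
(c) Assembling these constraints gives the stated polynomial.

3*x^2 - 3*x*y + 2*y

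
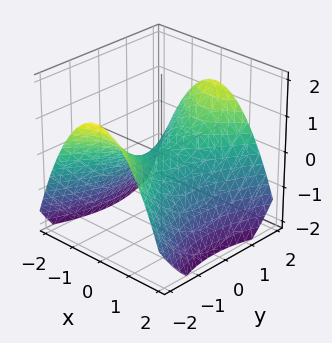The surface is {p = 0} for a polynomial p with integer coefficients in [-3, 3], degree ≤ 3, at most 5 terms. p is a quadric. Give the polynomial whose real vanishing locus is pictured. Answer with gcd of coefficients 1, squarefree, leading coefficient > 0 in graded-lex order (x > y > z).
2*x^2 - y^2 + 3*z

1. deg p = 2. A saddle surface; a quadric.
2. Symmetries: it's symmetric under x → −x, forcing even powers of x; mirror symmetry y ↦ −y ⇒ only even powers of y.
3. Checking where it meets the axes: it crosses the y-axis at the gridline y = 0; one x-axis crossing is at x = 0.
4. Together with the visible shape, these determine p as stated.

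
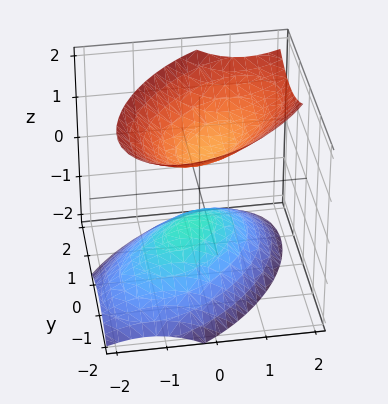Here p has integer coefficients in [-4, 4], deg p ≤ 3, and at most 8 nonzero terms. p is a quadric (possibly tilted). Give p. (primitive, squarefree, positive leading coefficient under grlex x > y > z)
The picture has 2 separate pieces.
The degree is 2 — a generic line meets the surface in up to 2 points.
Reading off the gridlines: it misses every integer gridline on the x-axis; no y-intercept at any integer in the box.
Together with the visible shape, these determine p as stated.

3*x^2 - 3*x*y - x*z + 3*y^2 - 3*z^2 + 2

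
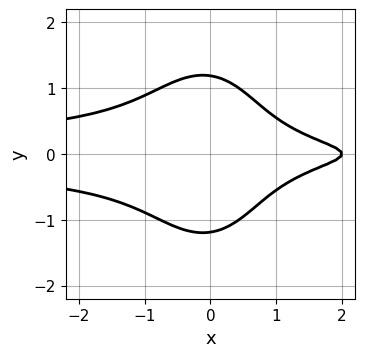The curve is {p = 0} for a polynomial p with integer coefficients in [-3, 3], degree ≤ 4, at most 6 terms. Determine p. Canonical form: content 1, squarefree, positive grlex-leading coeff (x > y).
Degree: no degree-3 curve has this shape, so deg p = 4.
Symmetries: it's symmetric under y → −y, forcing even powers of y.
Reading off the gridlines: one x-axis crossing is at x = 2.
Fitting integer coefficients to these (and the overall shape) gives p.

3*x^2*y^2 + y^4 + x - 2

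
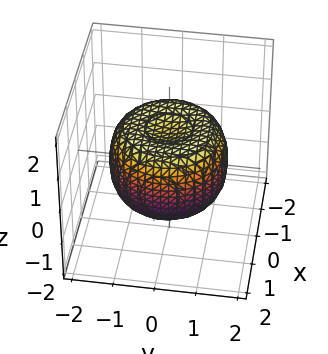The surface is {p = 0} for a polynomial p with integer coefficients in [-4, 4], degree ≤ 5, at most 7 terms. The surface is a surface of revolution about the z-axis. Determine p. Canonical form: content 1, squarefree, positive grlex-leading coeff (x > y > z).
2*x^4 + 4*x^2*y^2 + 2*y^4 - 3*x^2 - 3*y^2 + 3*z^2 - 2

The degree is 4 — the shape is more complex than any degree-3 surface.
Symmetry: the surface is invariant under rotation about z: p = q(x² + y², z).
From the axis intercepts and sections: a circular section at z = 1 has radius between 0 and 1.
Putting this together gives p.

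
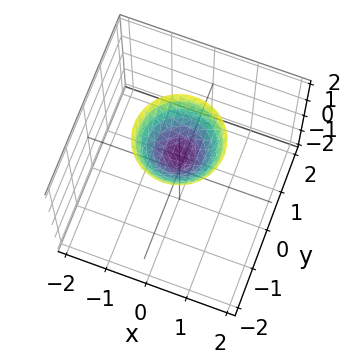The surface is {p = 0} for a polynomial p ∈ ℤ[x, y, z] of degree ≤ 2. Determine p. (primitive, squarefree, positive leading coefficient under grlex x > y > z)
deg p = 2. The shape is more complex than any degree-1 surface.
Symmetries: the surface is invariant under rotation about z: p = q(x² + y², z).
From the visible intercepts: the surface avoids every integer x-axis point in the box; the surface avoids every integer y-axis point in the box; it crosses the z-axis at the gridline z = 1.
Matching integer coefficients to the picture gives p.

x^2 + y^2 - z + 1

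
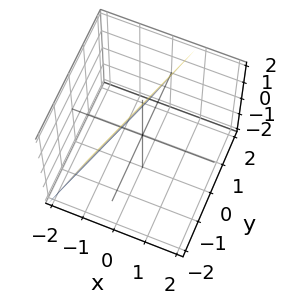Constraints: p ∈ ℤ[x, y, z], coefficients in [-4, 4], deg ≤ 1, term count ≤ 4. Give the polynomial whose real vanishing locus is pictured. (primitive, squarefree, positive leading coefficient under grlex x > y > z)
1. Degree: the surface is flat (a plane), so deg p = 1.
2. Against the integer gridlines: it meets the y-axis at y = 2 (among the integer gridlines); one z-axis crossing is at z = 2.
3. Matching integer coefficients to the picture gives p.

3*x - y - z + 2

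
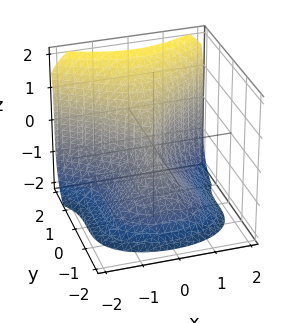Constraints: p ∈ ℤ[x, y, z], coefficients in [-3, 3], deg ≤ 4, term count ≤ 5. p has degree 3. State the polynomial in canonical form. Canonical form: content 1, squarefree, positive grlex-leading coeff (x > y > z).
First, the degree is 3 — the shape is more complex than any degree-2 surface.
Next, reading off the gridlines: it crosses the y-axis at the gridline y = 0; one x-axis crossing is at x = 0; it meets the z-axis at z = 0 (among the integer gridlines).
Finally, together with the visible shape, these determine p as stated.

2*y^3 - z^3 - 3*x^2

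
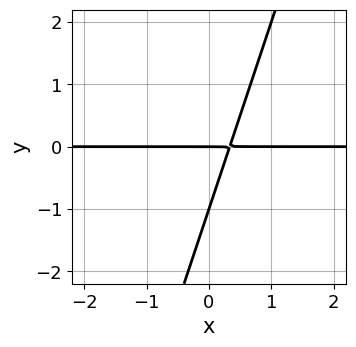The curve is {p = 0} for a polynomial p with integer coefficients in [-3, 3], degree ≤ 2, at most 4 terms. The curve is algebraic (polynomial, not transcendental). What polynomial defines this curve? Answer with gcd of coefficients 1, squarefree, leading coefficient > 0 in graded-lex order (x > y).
(a) Degree: no degree-1 curve has this shape, so deg p = 2.
(b) Against the integer gridlines: among the integer gridlines, it crosses the y-axis at y ∈ {-1, 0}; the visible x-axis segment lies entirely on the curve.
(c) Assembling these constraints gives the stated polynomial.

3*x*y - y^2 - y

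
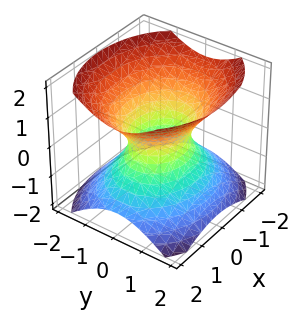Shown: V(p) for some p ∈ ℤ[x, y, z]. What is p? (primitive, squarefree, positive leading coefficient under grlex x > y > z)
Degree: one connected sheet with a waist; a quadric, so deg p = 2.
Symmetries: it's symmetric under z → −z, forcing even powers of z; the y ↦ −y reflection is a symmetry, so y appears only in even powers; it's symmetric under x → −x, forcing even powers of x.
Against the integer gridlines: among the integer gridlines, it crosses the x-axis at x ∈ {-1, 1}; the surface avoids every integer z-axis point in the box.
Solving for integer coefficients yields p as stated.

2*x^2 + 3*y^2 - 3*z^2 - 2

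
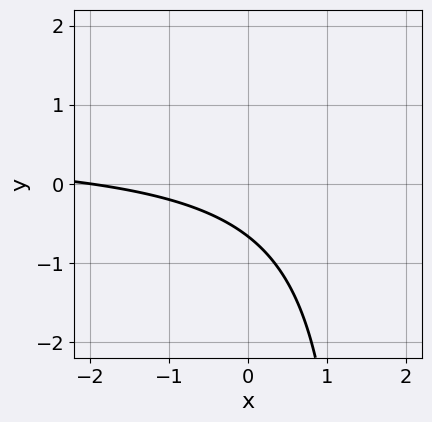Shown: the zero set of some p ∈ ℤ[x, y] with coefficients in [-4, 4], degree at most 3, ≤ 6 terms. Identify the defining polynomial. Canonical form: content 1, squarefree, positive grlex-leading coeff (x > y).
First, the degree is 2 — the shape is more complex than any degree-1 curve.
Next, from the axis intercepts and sections: it meets the x-axis at x = -2 (among the integer gridlines).
Finally, assembling these constraints gives the stated polynomial.

2*x*y - x - 3*y - 2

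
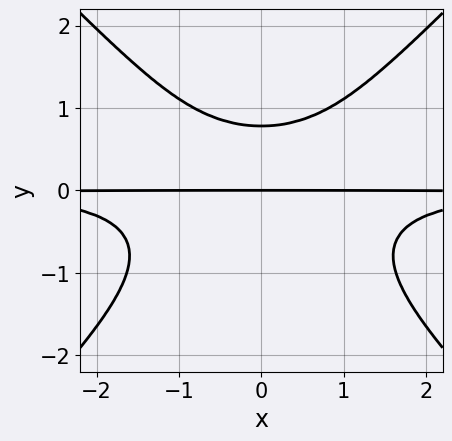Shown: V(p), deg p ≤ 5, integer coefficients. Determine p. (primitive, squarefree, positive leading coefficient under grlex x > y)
First, deg p = 4. No degree-3 curve has this shape.
Then, symmetries: mirror symmetry x ↦ −x ⇒ only even powers of x.
Next, against the integer gridlines: it meets the y-axis at y = 0 (among the integer gridlines); every point of the x-axis in the box is on the curve.
Finally, fitting integer coefficients to these (and the overall shape) gives p.

3*x^2*y^2 - 3*y^4 - 2*y^2 + 3*y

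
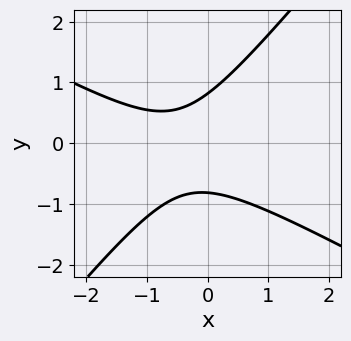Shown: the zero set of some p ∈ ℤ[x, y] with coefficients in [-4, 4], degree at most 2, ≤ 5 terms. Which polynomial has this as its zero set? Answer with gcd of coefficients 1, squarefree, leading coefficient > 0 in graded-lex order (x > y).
First, degree: the shape is more complex than any degree-1 curve, so deg p = 2.
Next, observable constraints: it misses every integer gridline on the x-axis.
Finally, together with the visible shape, these determine p as stated.

2*x^2 + 2*x*y - 3*y^2 + 2*x + 2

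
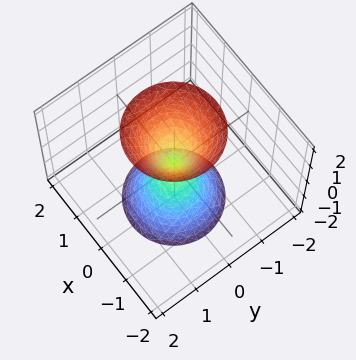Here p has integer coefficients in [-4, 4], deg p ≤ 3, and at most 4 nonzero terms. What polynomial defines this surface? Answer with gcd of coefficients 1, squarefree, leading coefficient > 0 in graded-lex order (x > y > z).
3*x^2 + 3*y^2 - z^2

(a) The picture has 2 separate pieces. They look like related sheets of one shape, so recover p as a whole.
(b) The degree is 2 — two nappes meeting at a single point; a quadric.
(c) Symmetries: rotational symmetry about the z-axis ⇒ p depends on x, y only through x² + y²; mirror symmetry z ↦ −z ⇒ only even powers of z.
(d) From the axis intercepts and sections: it crosses the x-axis at the gridline x = 0; a circular section at z = 2 has radius between 1 and 2; it meets the z-axis at z = 0 (among the integer gridlines); it meets the y-axis at y = 0 (among the integer gridlines).
(e) Together with the visible shape, these determine p as stated.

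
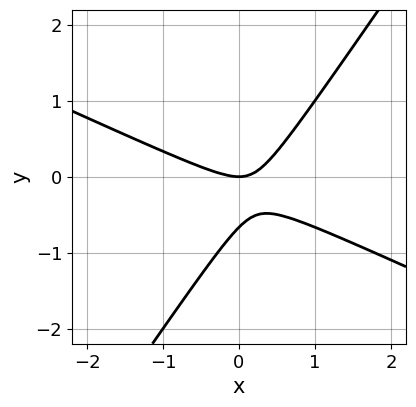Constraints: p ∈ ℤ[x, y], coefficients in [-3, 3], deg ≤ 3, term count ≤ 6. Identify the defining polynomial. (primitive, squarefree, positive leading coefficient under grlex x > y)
2*x^2 + 3*x*y - 3*y^2 - 2*y

Degree: a generic line meets the curve in up to 2 points, so deg p = 2.
Observable constraints: it crosses the y-axis at the gridline y = 0; it crosses the x-axis at the gridline x = 0.
Fitting integer coefficients to these (and the overall shape) gives p.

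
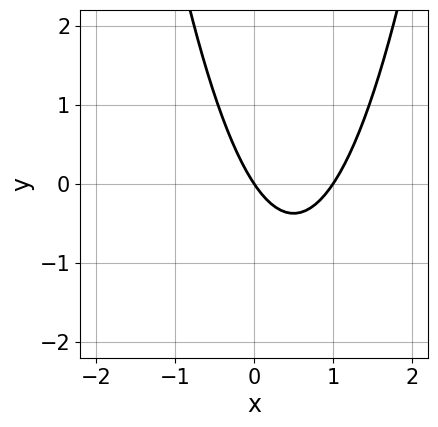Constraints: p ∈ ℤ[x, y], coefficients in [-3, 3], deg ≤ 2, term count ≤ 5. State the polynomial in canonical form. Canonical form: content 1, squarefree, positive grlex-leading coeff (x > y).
3*x^2 - 3*x - 2*y

The degree is 2 — a generic line meets the curve in up to 2 points.
Reading off the gridlines: it crosses the y-axis at the gridline y = 0; among the integer gridlines, it crosses the x-axis at x ∈ {0, 1}.
These observations pin down the coefficients.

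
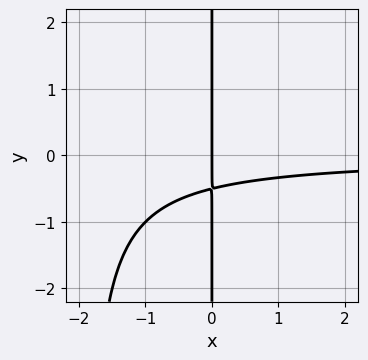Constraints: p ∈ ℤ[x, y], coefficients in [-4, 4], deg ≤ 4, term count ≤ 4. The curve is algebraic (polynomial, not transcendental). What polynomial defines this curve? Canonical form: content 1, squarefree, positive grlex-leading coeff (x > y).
x^2*y + 2*x*y + x

The degree is 3 — no degree-2 curve has this shape.
Observable constraints: every point of the y-axis in the box is on the curve; one x-axis crossing is at x = 0.
Together with the visible shape, these determine p as stated.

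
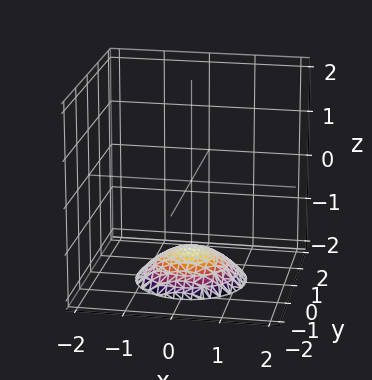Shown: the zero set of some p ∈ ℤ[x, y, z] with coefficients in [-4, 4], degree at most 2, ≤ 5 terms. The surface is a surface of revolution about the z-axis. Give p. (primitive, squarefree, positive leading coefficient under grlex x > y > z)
(a) deg p = 2. No degree-1 surface has this shape.
(b) Symmetries: every cross-section ⟂ z is a circle, so x, y appear only via x² + y².
(c) Against the integer gridlines: the surface avoids every integer x-axis point in the box; a circular section at z = -2 has radius exactly 1; the surface avoids every integer y-axis point in the box.
(d) Together with the visible shape, these determine p as stated.

x^2 + y^2 + 2*z + 3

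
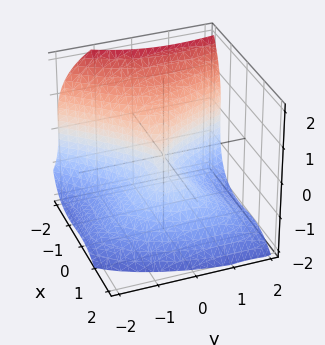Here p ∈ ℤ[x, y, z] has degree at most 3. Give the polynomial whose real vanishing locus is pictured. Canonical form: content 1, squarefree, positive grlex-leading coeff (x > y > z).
3*x^3 - 2*x^2*y + 2*z^3 + 3*y^2

(a) deg p = 3. No degree-2 surface has this shape.
(b) From the axis intercepts and sections: it meets the x-axis at x = 0 (among the integer gridlines); it meets the z-axis at z = 0 (among the integer gridlines); it crosses the y-axis at the gridline y = 0.
(c) Solving for integer coefficients yields p as stated.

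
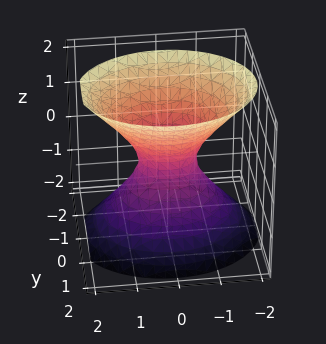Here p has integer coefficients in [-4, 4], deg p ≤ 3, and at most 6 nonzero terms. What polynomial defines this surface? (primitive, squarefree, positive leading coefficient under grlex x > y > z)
2*x^2 + 3*y^2 - 2*z^2 - 1

deg p = 2. One connected sheet with a waist; a quadric.
Symmetries: mirror symmetry y ↦ −y ⇒ only even powers of y; mirror symmetry z ↦ −z ⇒ only even powers of z; the x ↦ −x reflection is a symmetry, so x appears only in even powers.
Checking where it meets the axes: the surface avoids every integer z-axis point in the box.
Assembling these constraints gives the stated polynomial.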